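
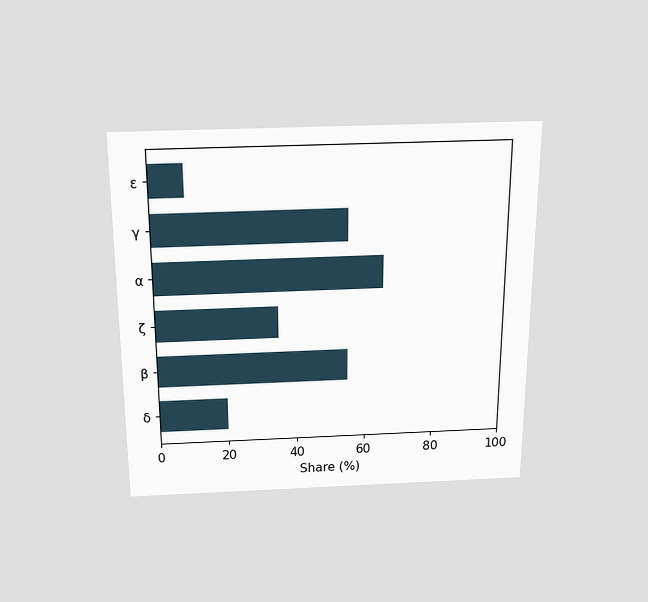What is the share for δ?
The chart is viewed slightly from above. Reading along the chart's x-axis, the δ bar reaches 20%.

20%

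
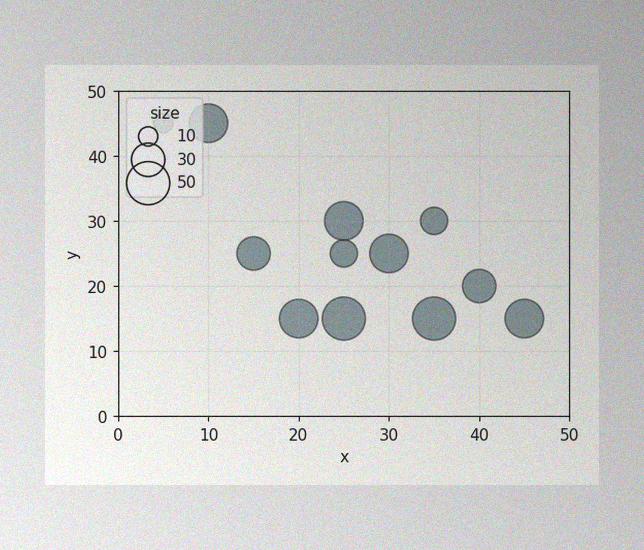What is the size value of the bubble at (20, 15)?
The image has some photo noise and uneven lighting. Matching the bubble at (20, 15) against the size legend gives 40.

40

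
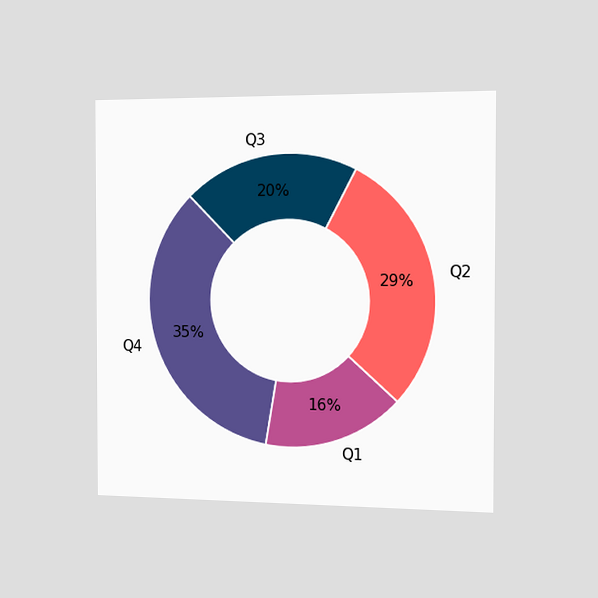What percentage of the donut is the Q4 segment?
35%

The chart is viewed slightly from the right. The Q4 segment takes up 35% of the ring.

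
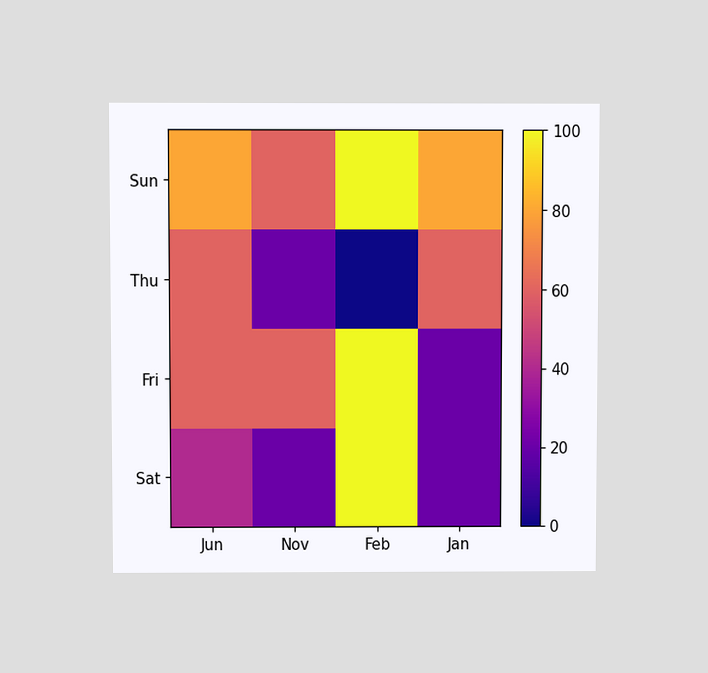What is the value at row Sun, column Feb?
100

The chart is viewed at a slight angle. Matching cell (Sun, Feb) against the colorbar gives 100.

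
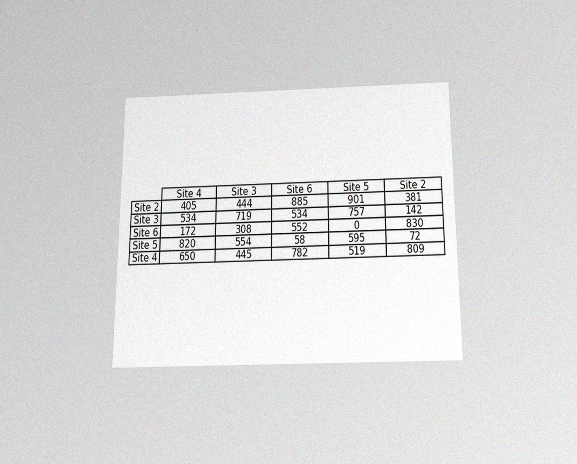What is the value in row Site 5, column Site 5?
The chart is viewed slightly from below, with some photo noise. The (Site 5, Site 5) cell reads 595.

595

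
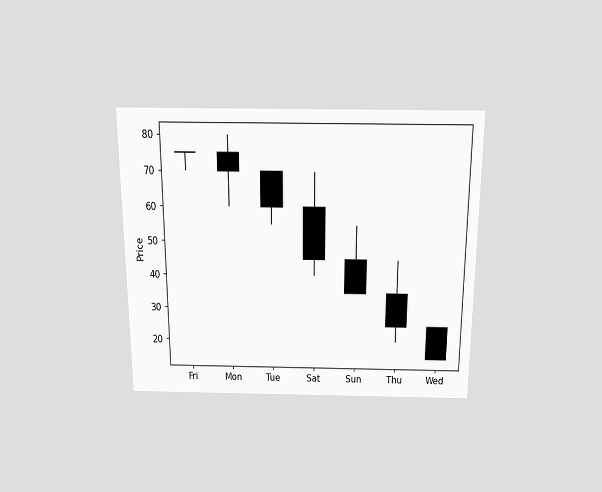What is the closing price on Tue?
The chart is viewed slightly from above. The Tue candle closes at 60.

60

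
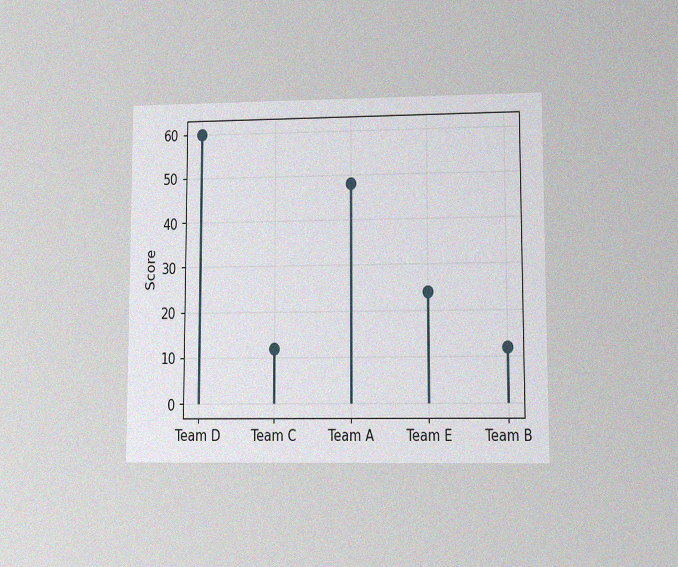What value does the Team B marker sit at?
The chart is viewed at a slight angle, with some photo noise. The Team B marker sits at 12.

12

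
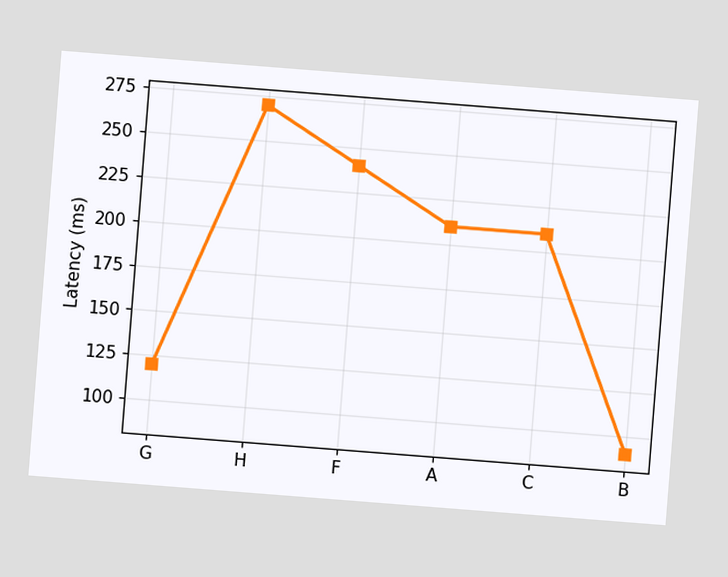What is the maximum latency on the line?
The chart is tilted about 4° clockwise. The highest point is at H, and reading across to the y-axis gives 270ms.

270ms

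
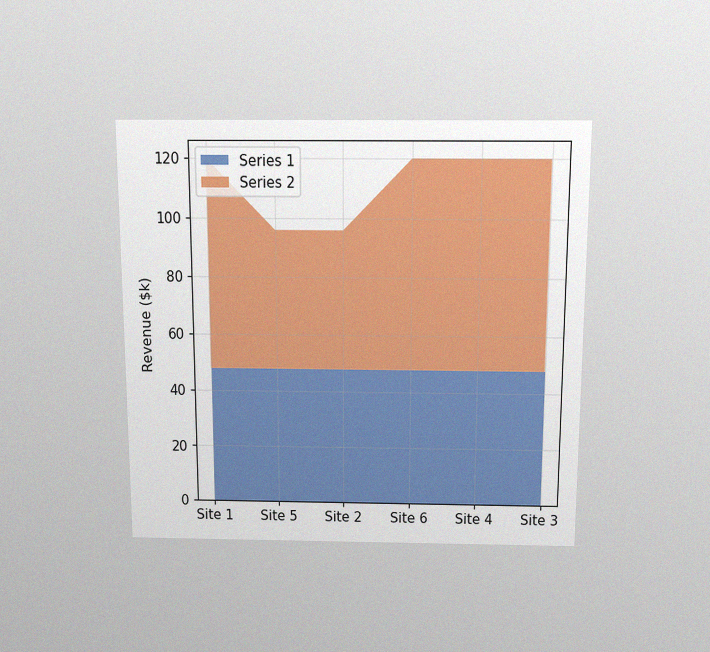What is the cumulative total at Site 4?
$120k

The chart is viewed slightly from above, with some photo noise. The stacked total at Site 4 reaches $120k.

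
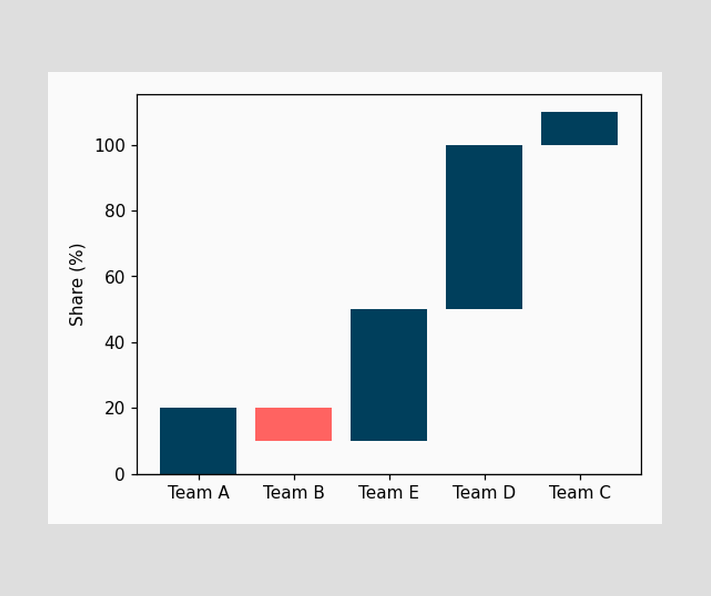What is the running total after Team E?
50%

After Team E the running total reaches 50%.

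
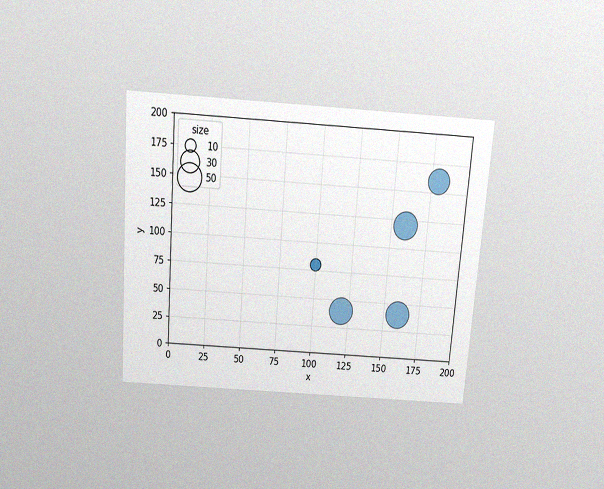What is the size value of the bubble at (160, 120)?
The chart is tilted about 4° clockwise and viewed slightly from above, with some photo noise. Matching the bubble at (160, 120) against the size legend gives 50.

50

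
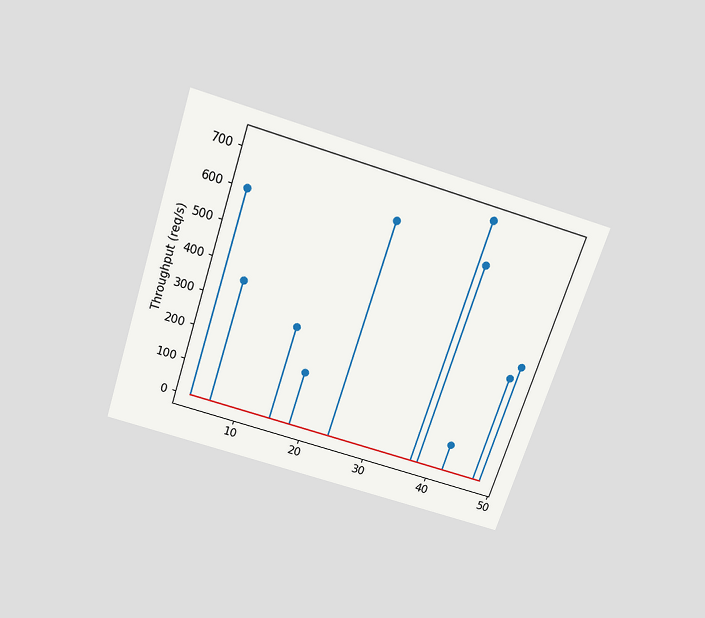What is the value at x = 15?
The chart is tilted about 18° clockwise and viewed slightly from above. The stem at x=15 reaches 280req/s.

280req/s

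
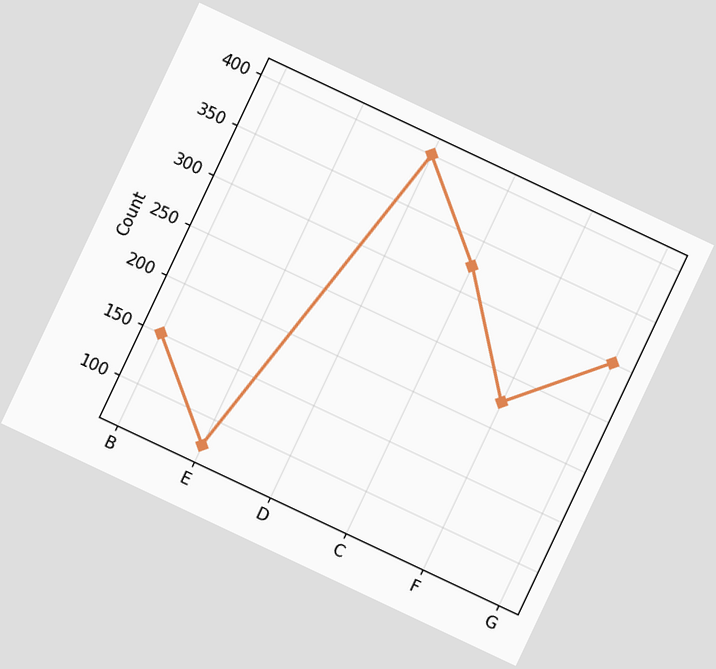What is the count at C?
325

The chart is tilted about 25° clockwise. At C, the line is at 325.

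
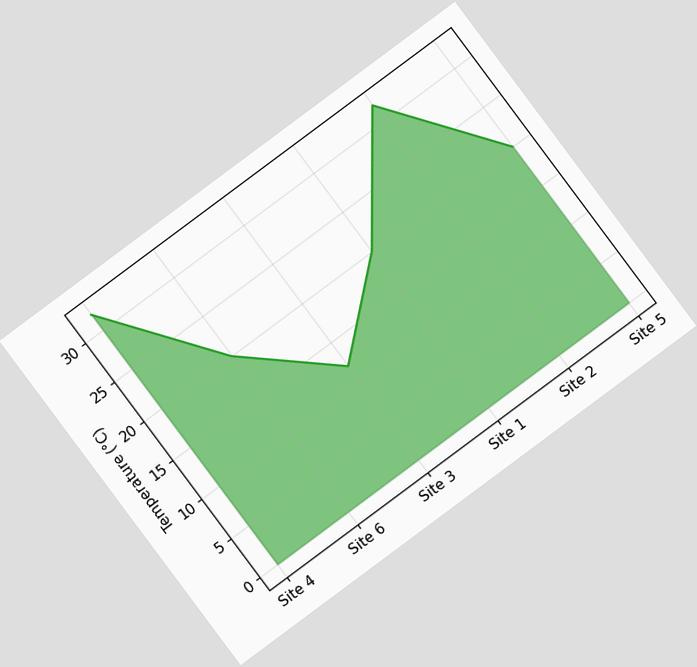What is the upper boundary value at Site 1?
The chart is tilted about 37° counter-clockwise. At Site 1 the upper boundary is at 20°C.

20°C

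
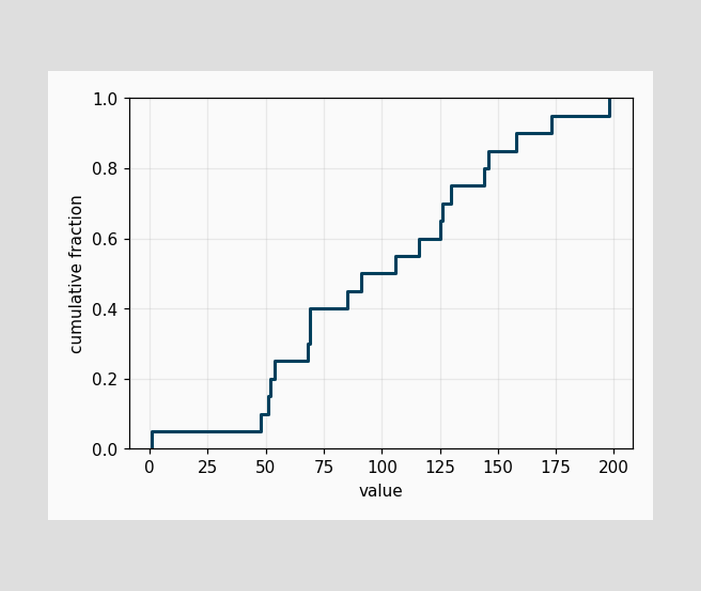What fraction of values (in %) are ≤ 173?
At x=173 the ECDF step is at 95%.

95%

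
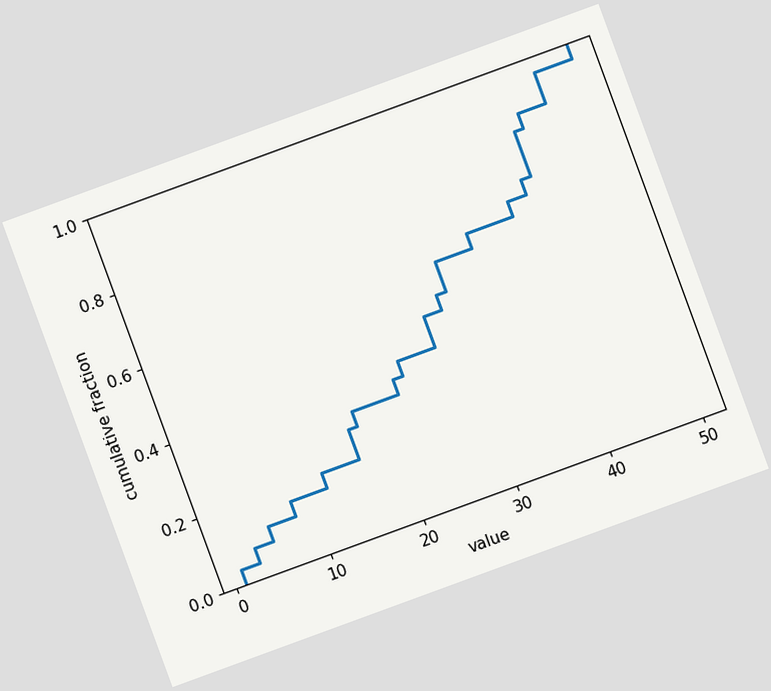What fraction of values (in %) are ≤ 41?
72%

The chart is tilted about 20° counter-clockwise. At x=41 the ECDF step is at 72%.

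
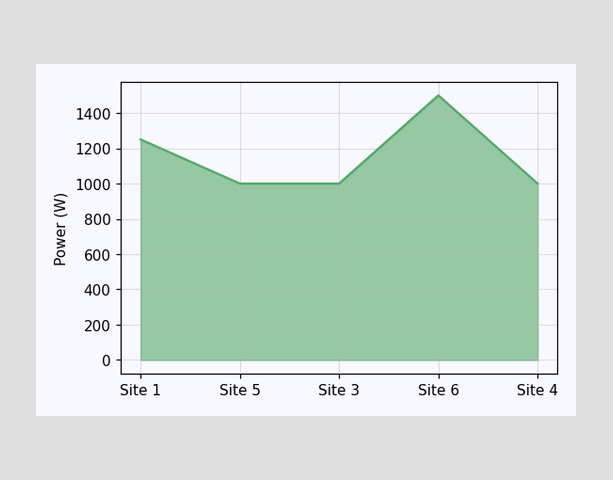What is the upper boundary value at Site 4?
At Site 4 the upper boundary is at 1000W.

1000W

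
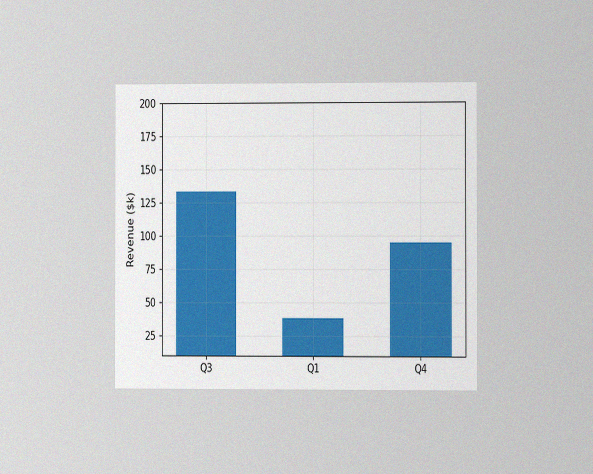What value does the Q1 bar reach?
$38k

The chart is viewed at a slight angle, with some photo noise. Reading along the chart's y-axis, the Q1 bar reaches $38k.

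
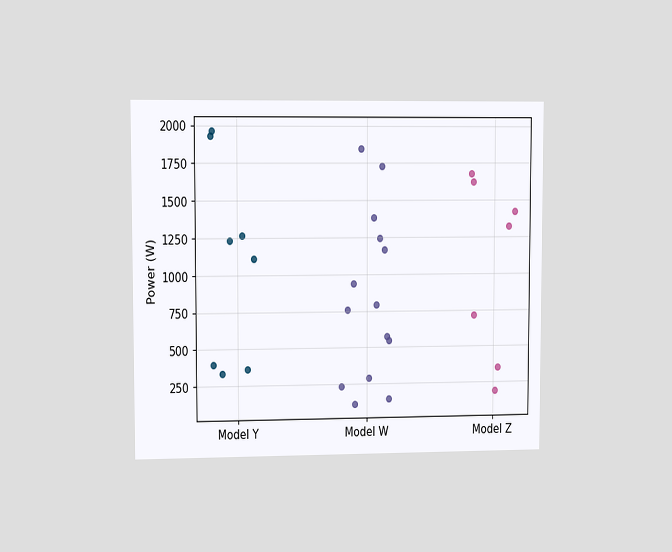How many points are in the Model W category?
The chart is viewed at a slight angle. Counting the markers in the Model W column gives 14.

14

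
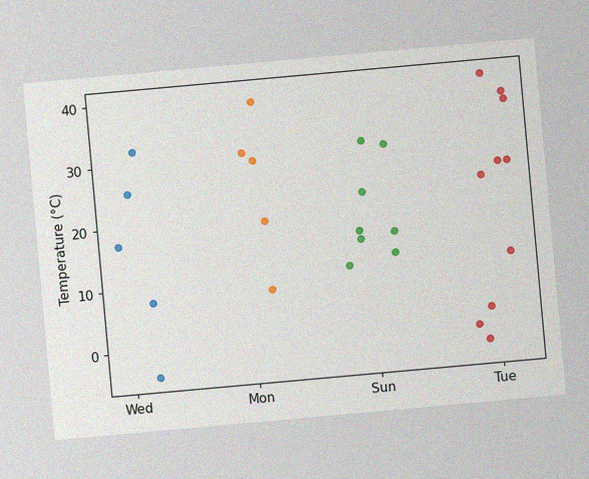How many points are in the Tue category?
The chart is tilted about 5° counter-clockwise, with some photo noise. Counting the markers in the Tue column gives 10.

10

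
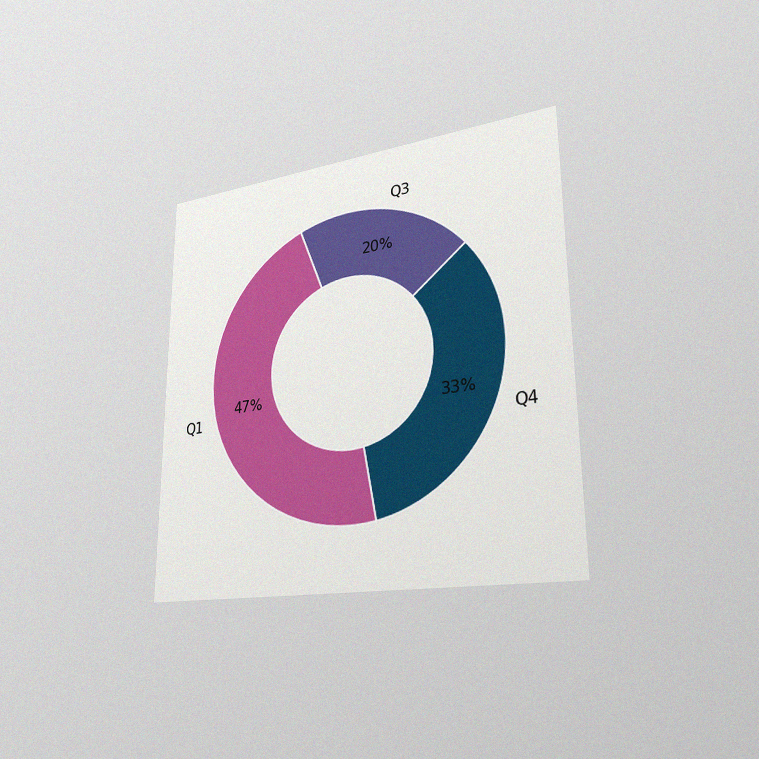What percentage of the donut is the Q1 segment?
The chart is viewed slightly from the right, with some photo noise. The Q1 segment takes up 47% of the ring.

47%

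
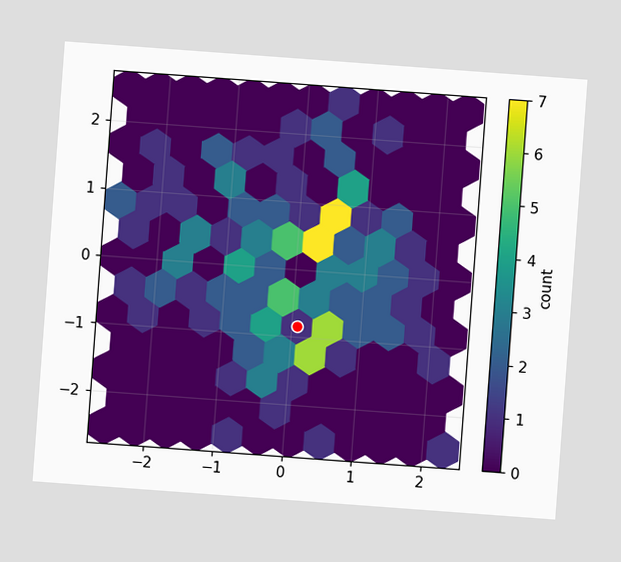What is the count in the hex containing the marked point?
1

The chart is tilted about 4° clockwise. The marked hex reads 1 on the colorbar.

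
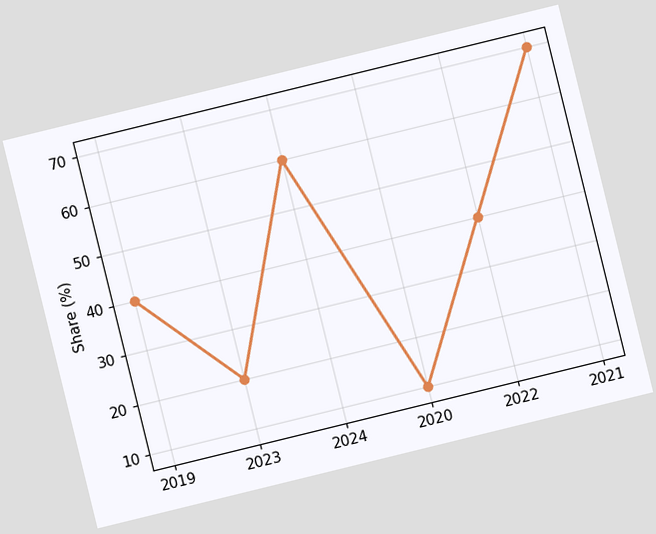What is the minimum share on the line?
The chart is tilted about 14° counter-clockwise. The lowest point is at 2020, and reading across to the y-axis gives 10%.

10%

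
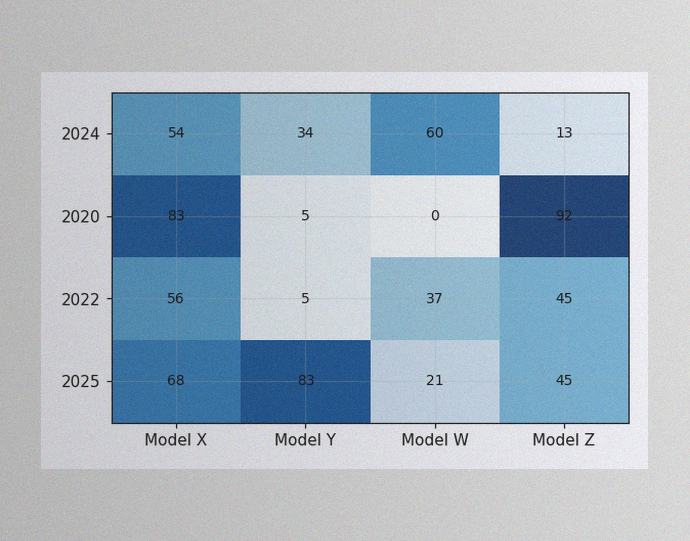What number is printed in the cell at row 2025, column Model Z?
45

The image has some photo noise and uneven lighting. The (2025, Model Z) cell reads 45.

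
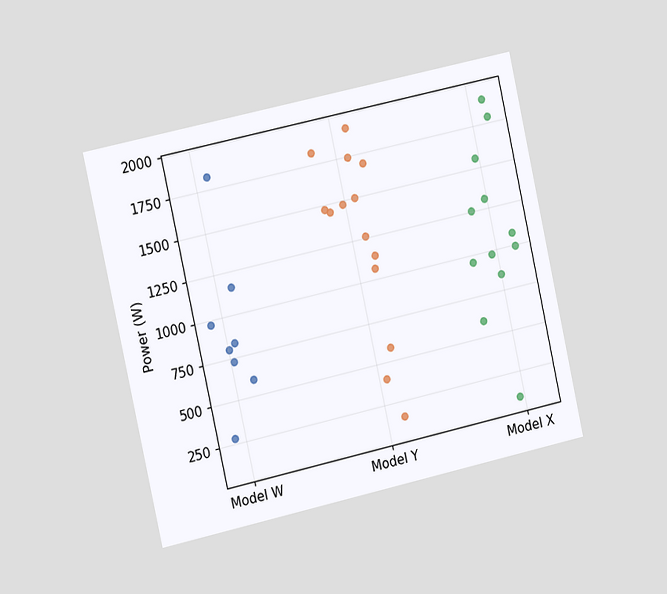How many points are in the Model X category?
12

The chart is tilted about 12° counter-clockwise and viewed slightly from the left. Counting the markers in the Model X column gives 12.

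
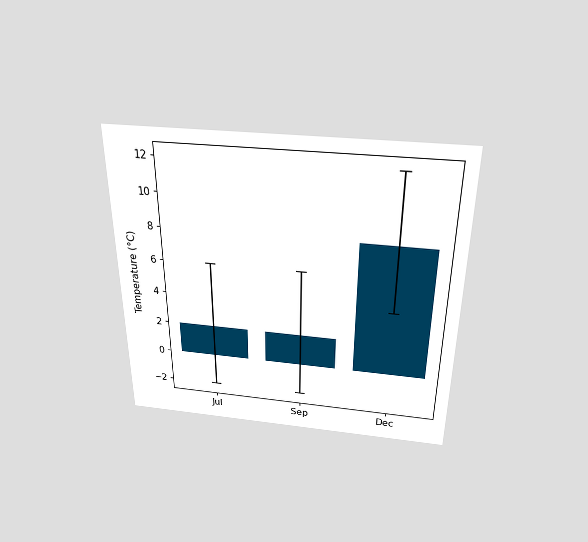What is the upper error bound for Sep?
The chart is viewed slightly from above. The Sep bar's upper whisker reaches 6°C.

6°C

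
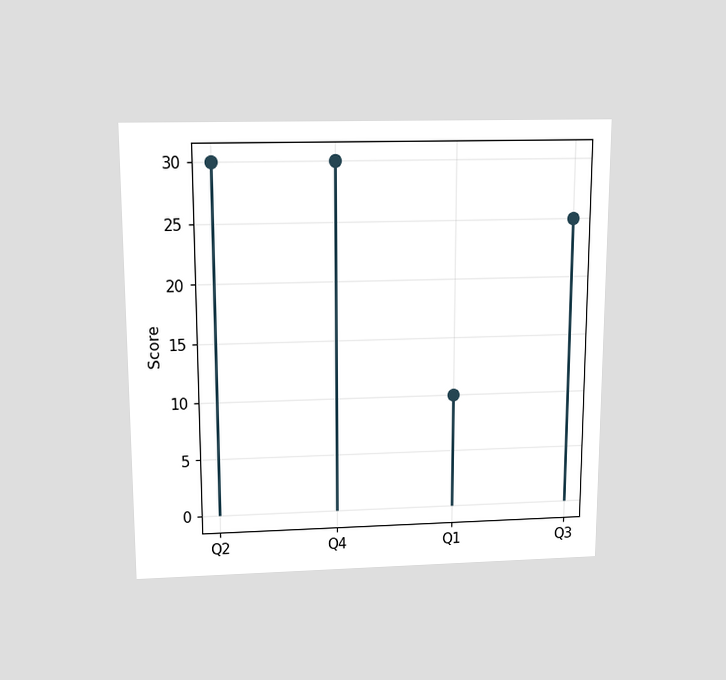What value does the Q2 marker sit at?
30

The chart is viewed slightly from above. The Q2 marker sits at 30.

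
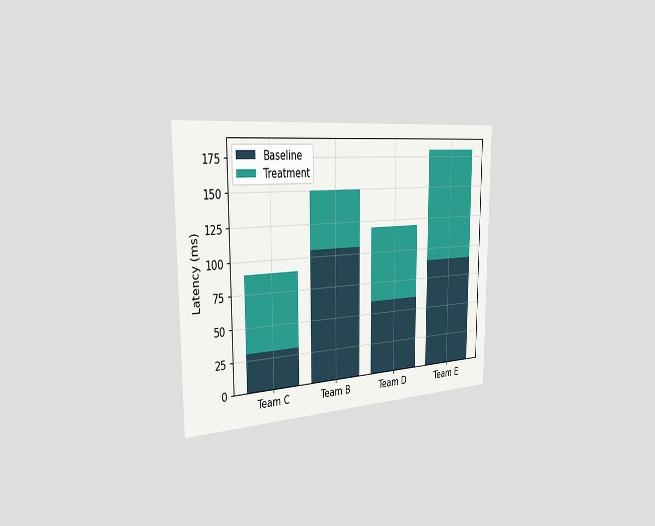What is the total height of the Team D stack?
120ms

The chart is viewed slightly from the left. The Team D stack's top reaches 120ms on the y-axis.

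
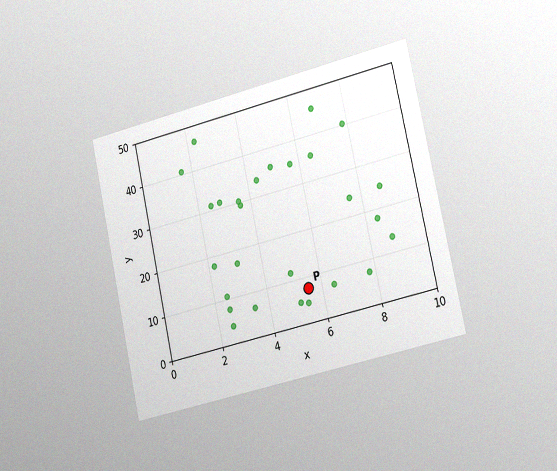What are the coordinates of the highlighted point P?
(5.5, 7.5)

The chart is tilted about 13° counter-clockwise and viewed slightly from the right, with some photo noise. Following the gridlines from P to each axis, P sits at (5.5, 7.5).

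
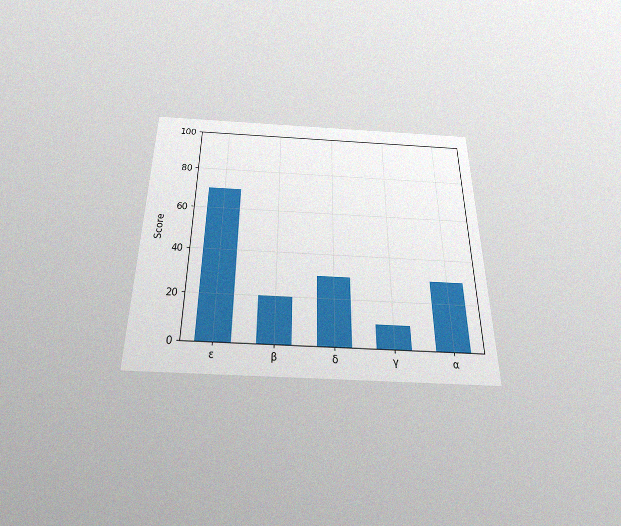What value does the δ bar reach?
The chart is viewed slightly from below, with some photo noise. Reading along the chart's y-axis, the δ bar reaches 30.

30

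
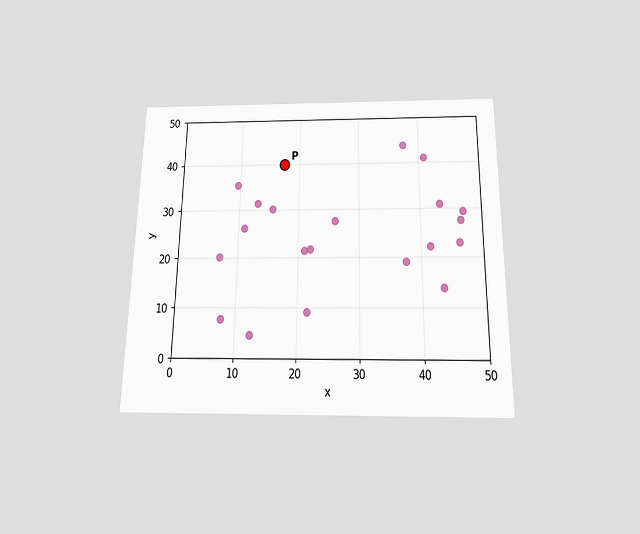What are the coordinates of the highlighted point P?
The chart is viewed slightly from below. Following the gridlines from P to each axis, P sits at (17.5, 40).

(17.5, 40)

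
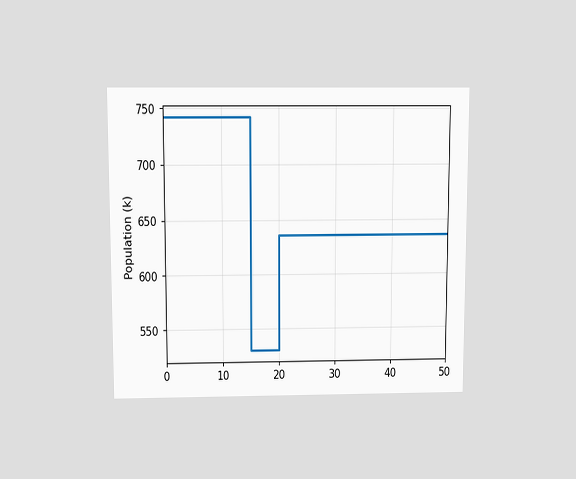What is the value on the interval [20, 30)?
The chart is viewed slightly from above. On [20, 30) the step sits at 636k.

636k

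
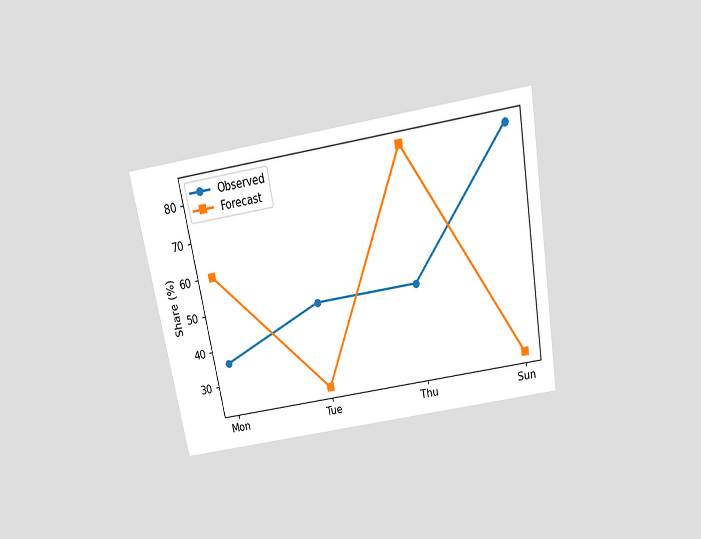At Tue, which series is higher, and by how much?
Observed, by 24%

The chart is tilted about 10° counter-clockwise and viewed slightly from above. At Tue, Observed sits above the other line by 24%.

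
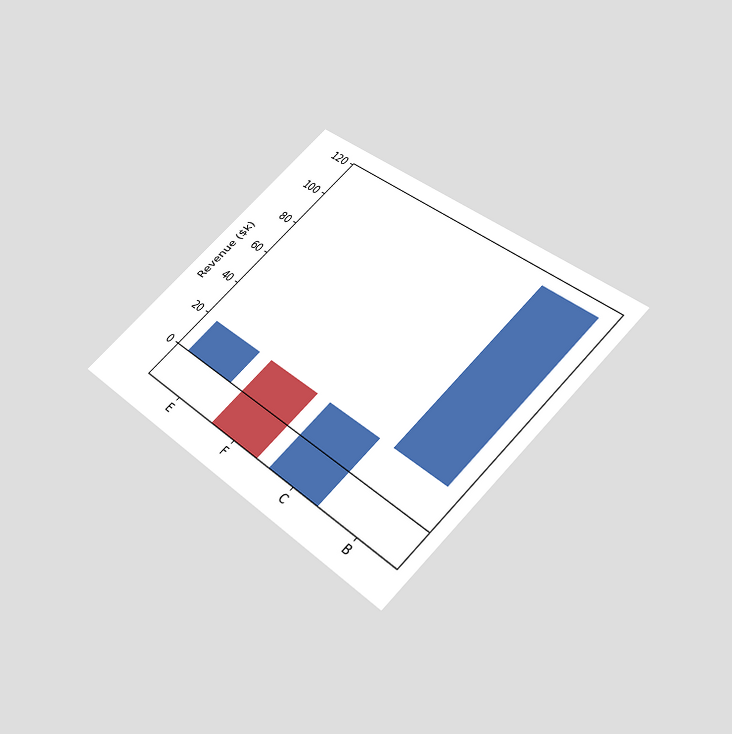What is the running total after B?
The chart is tilted about 45° clockwise and viewed slightly from below. After B the running total reaches $114k.

$114k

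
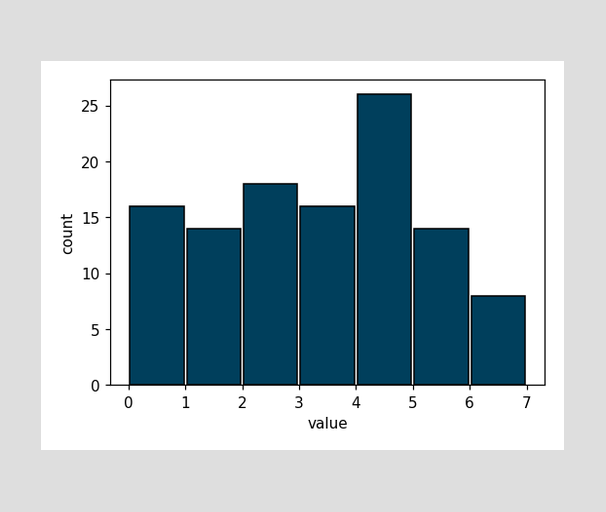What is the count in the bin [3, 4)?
16

The [3, 4) bin has height 16.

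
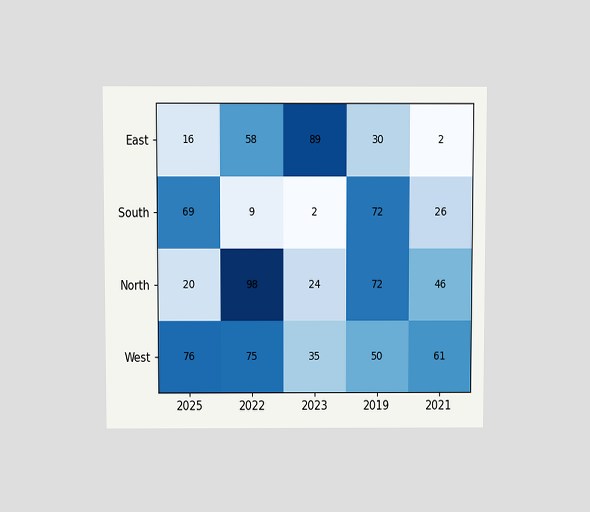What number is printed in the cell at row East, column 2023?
The chart is viewed slightly from above. The (East, 2023) cell reads 89.

89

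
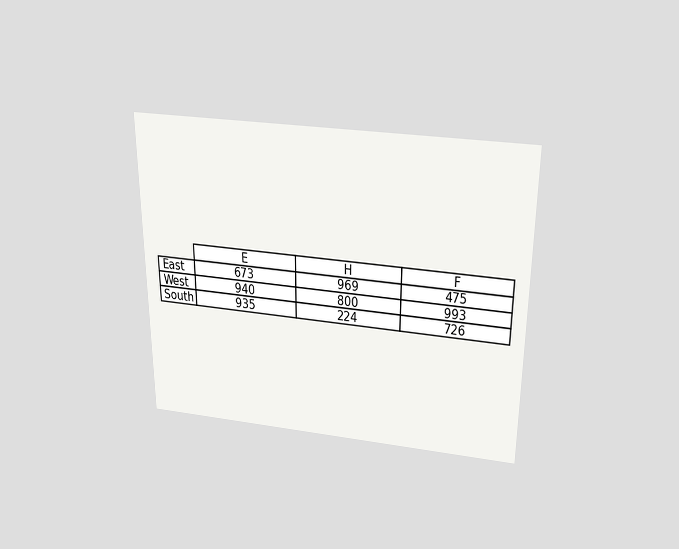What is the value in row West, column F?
The chart is viewed slightly from above. The (West, F) cell reads 993.

993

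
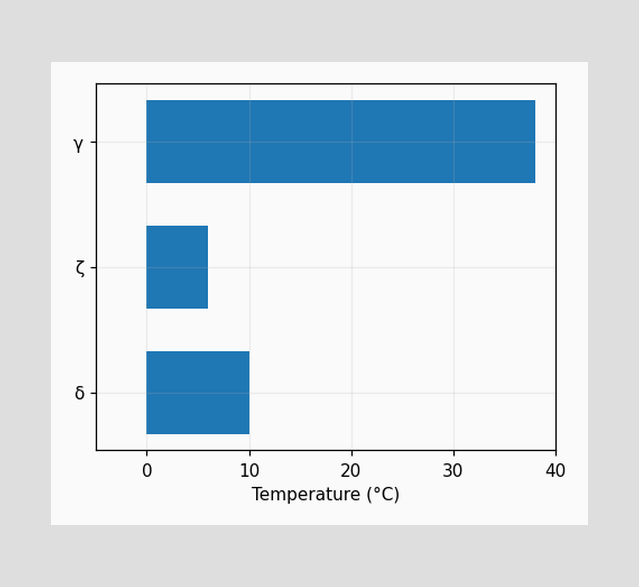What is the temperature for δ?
10°C

Reading along the chart's x-axis, the δ bar reaches 10°C.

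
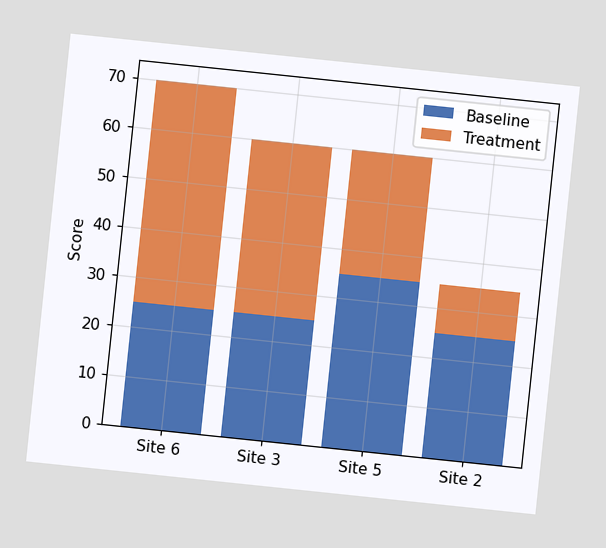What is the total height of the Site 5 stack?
60

The chart is tilted about 6° clockwise. The Site 5 stack's top reaches 60 on the y-axis.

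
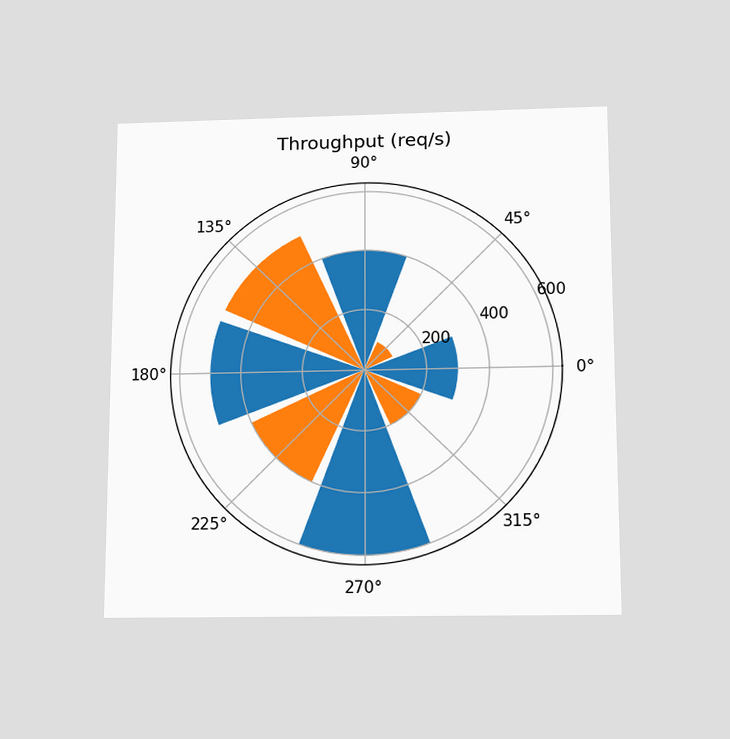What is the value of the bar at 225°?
The chart is viewed slightly from below. The bar at 225° reaches 400req/s on the radial axis.

400req/s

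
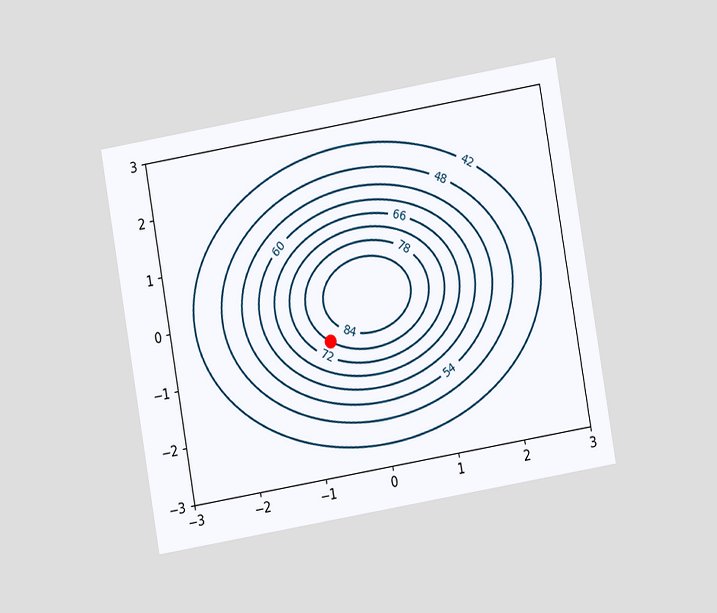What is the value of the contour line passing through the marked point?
78

The chart is tilted about 10° counter-clockwise and viewed at a slight angle. The marked point sits on the contour labelled 78.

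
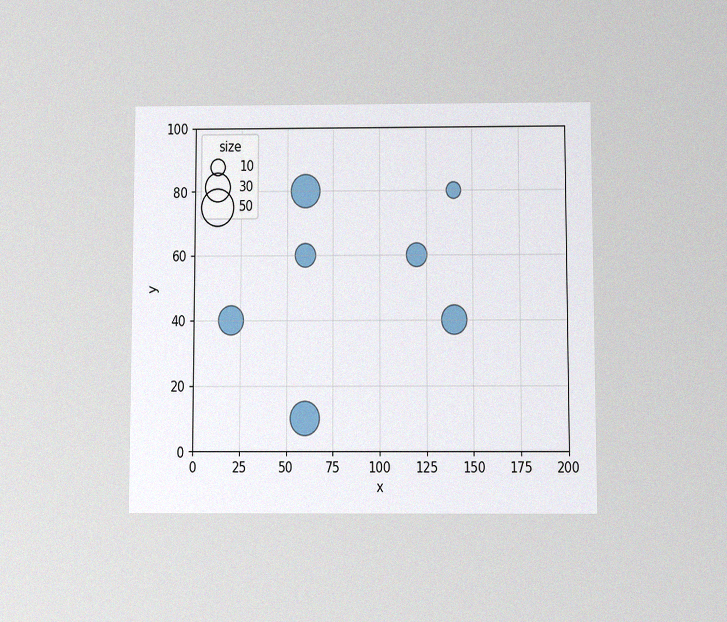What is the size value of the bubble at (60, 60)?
20

The chart is viewed slightly from below, with some photo noise. Matching the bubble at (60, 60) against the size legend gives 20.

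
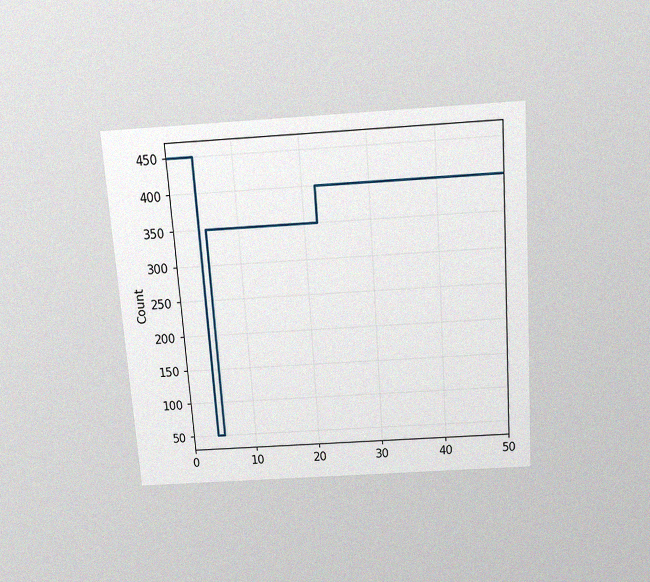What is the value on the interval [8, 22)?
The chart is tilted about 4° counter-clockwise and viewed slightly from above, with some photo noise. On [8, 22) the step sits at 350.

350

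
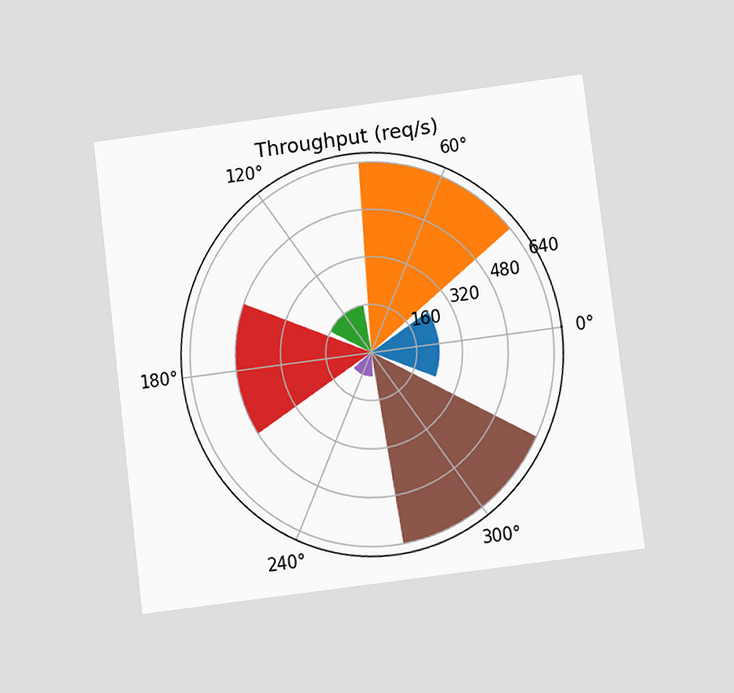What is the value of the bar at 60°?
The chart is tilted about 7° counter-clockwise and viewed slightly from below. The bar at 60° reaches 640req/s on the radial axis.

640req/s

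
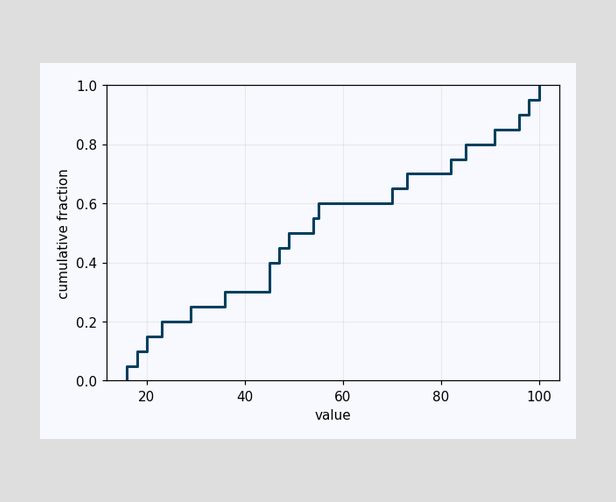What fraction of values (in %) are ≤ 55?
At x=55 the ECDF step is at 60%.

60%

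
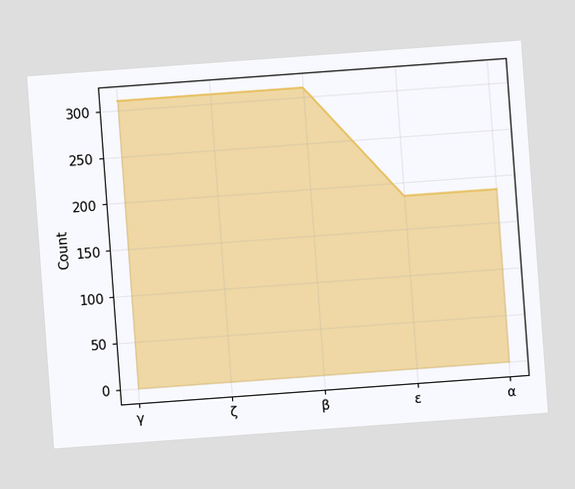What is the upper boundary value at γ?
The chart is tilted about 4° counter-clockwise. At γ the upper boundary is at 310.

310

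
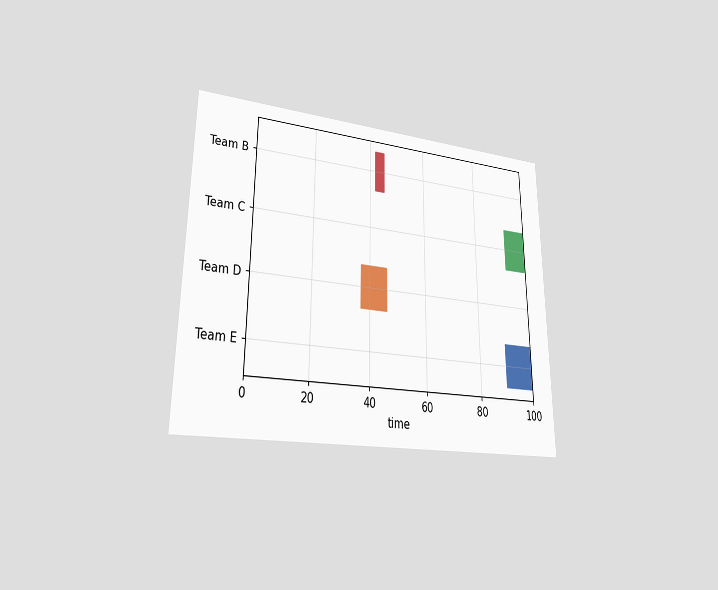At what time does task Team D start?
The chart is viewed at a slight angle. The Team D bar begins at t=37.

37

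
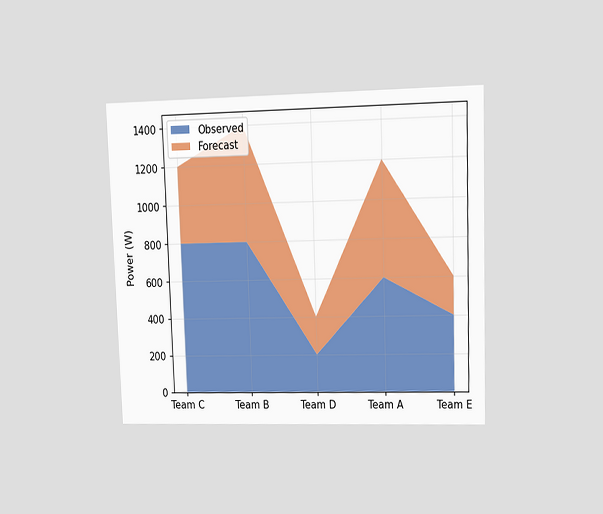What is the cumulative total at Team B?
The chart is viewed at a slight angle. The stacked total at Team B reaches 1400W.

1400W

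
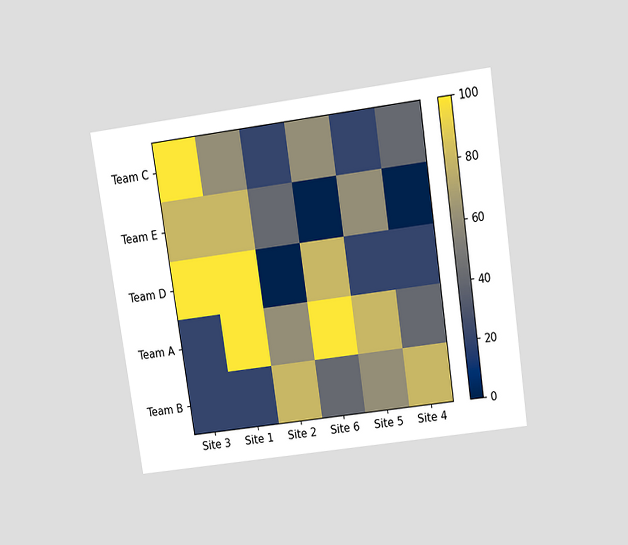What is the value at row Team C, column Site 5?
The chart is tilted about 8° counter-clockwise and viewed slightly from above. Matching cell (Team C, Site 5) against the colorbar gives 20.

20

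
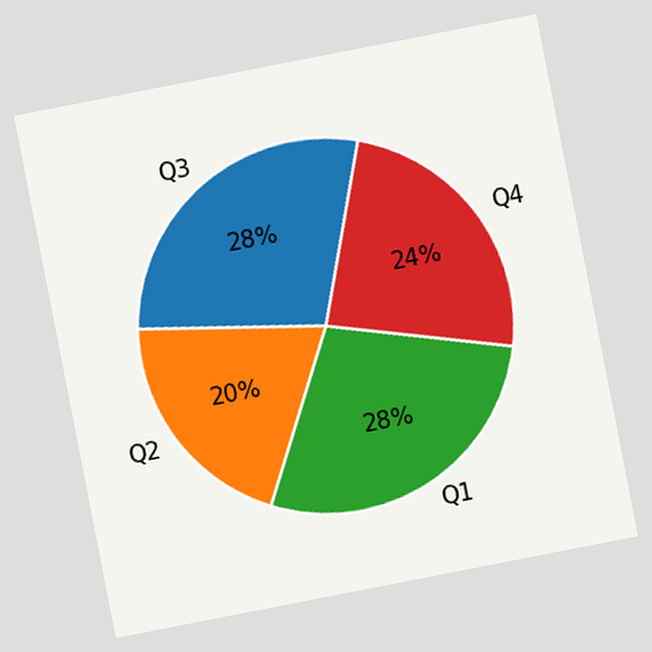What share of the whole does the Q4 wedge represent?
The chart is tilted about 11° counter-clockwise. The Q4 slice takes up 24% of the pie.

24%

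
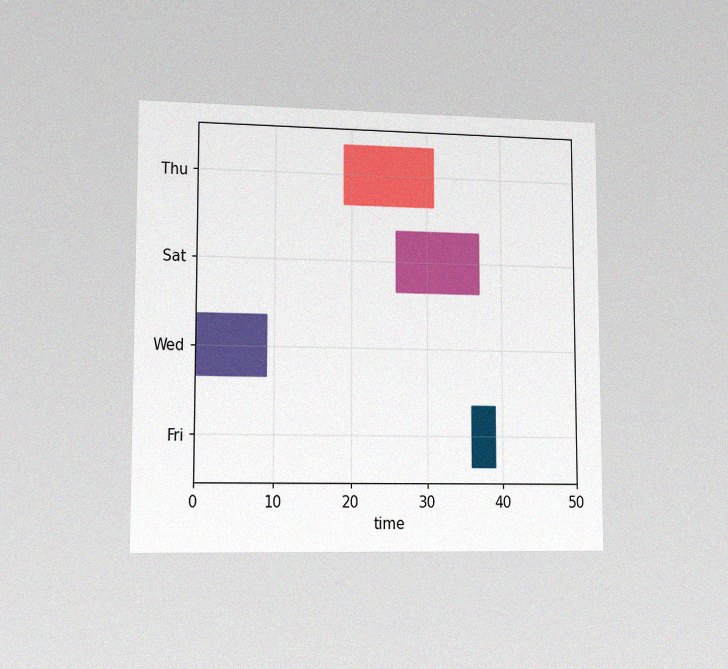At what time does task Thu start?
The chart is viewed slightly from the left, with some photo noise. The Thu bar begins at t=19.

19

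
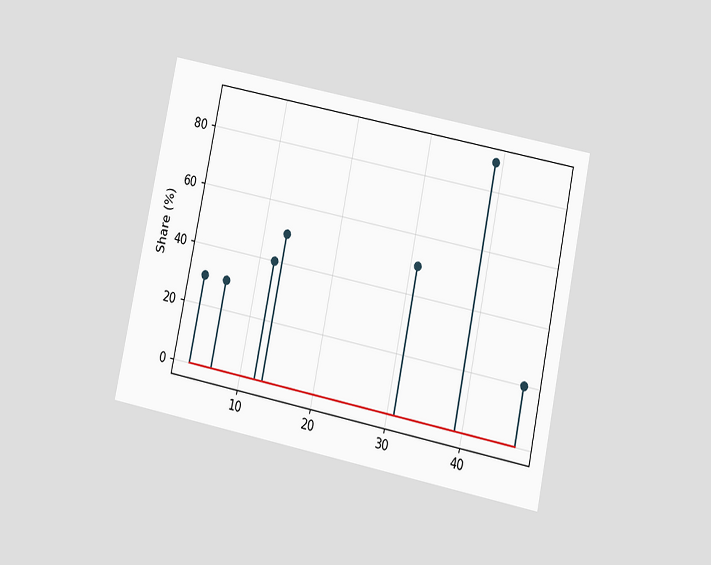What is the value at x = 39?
90%

The chart is tilted about 12° clockwise and viewed slightly from below. The stem at x=39 reaches 90%.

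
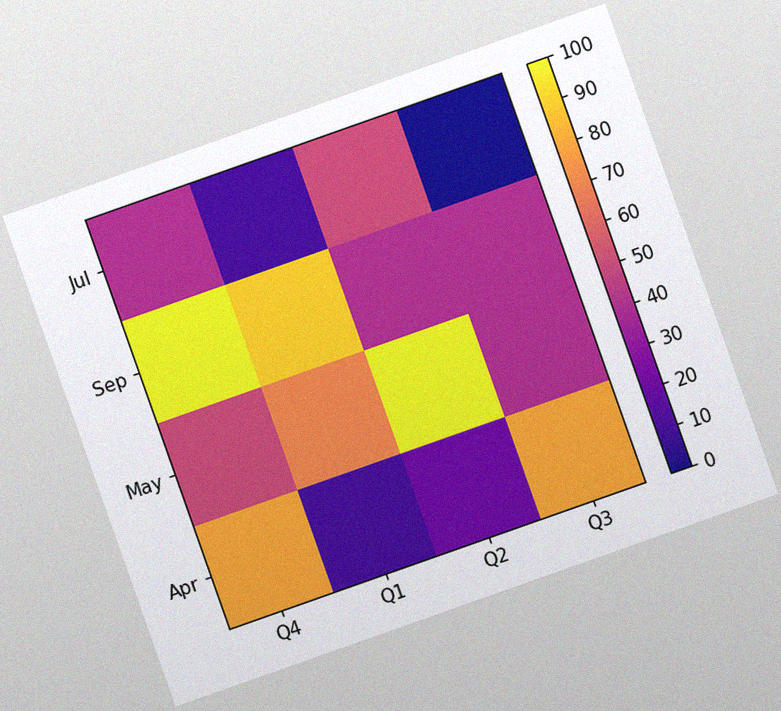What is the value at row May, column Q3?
The chart is tilted about 19° counter-clockwise, with some photo noise. Matching cell (May, Q3) against the colorbar gives 40.

40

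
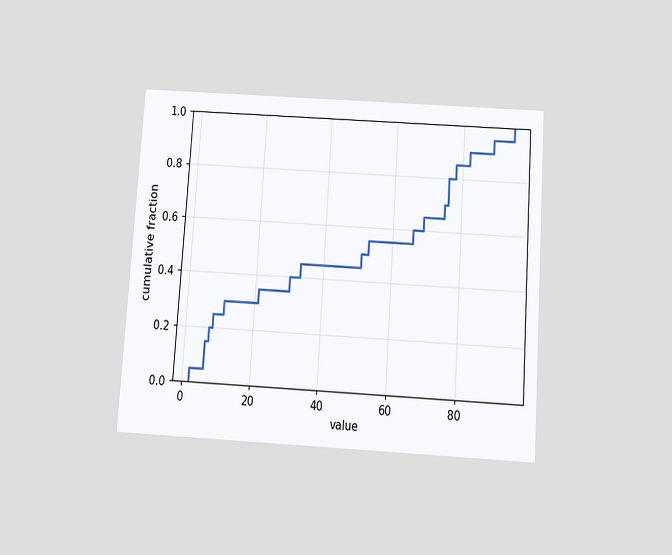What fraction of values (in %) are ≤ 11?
30%

The chart is tilted about 4° clockwise and viewed slightly from below. At x=11 the ECDF step is at 30%.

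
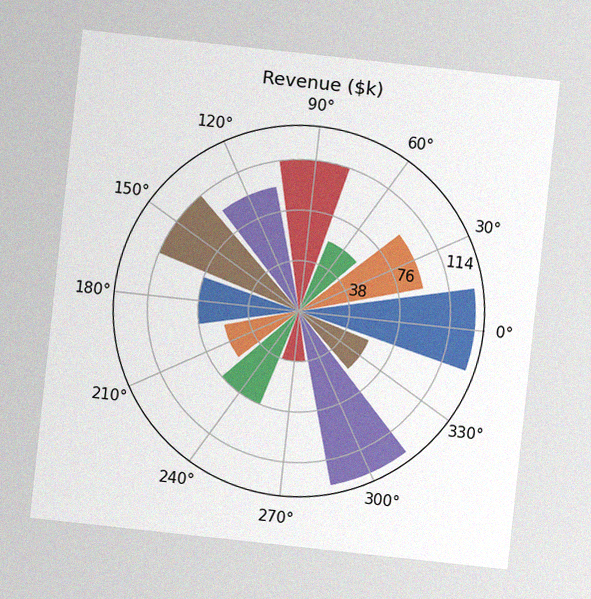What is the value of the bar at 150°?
The chart is tilted about 6° clockwise, with some photo noise. The bar at 150° reaches $114k on the radial axis.

$114k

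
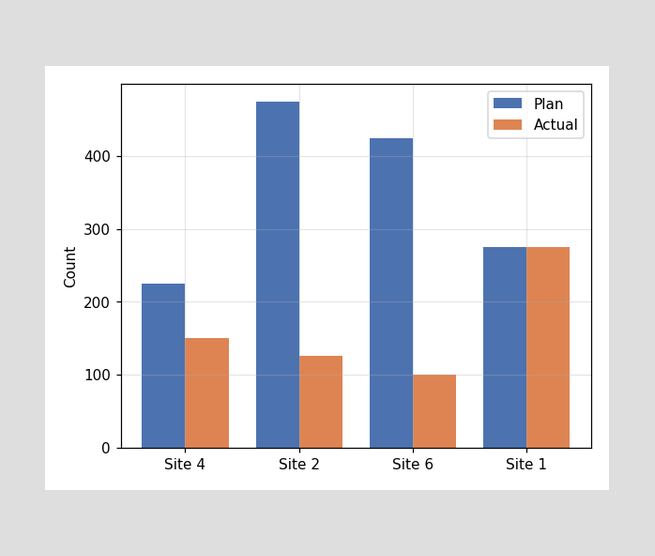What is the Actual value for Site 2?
125

The Actual bar at Site 2 reaches 125 on the y-axis.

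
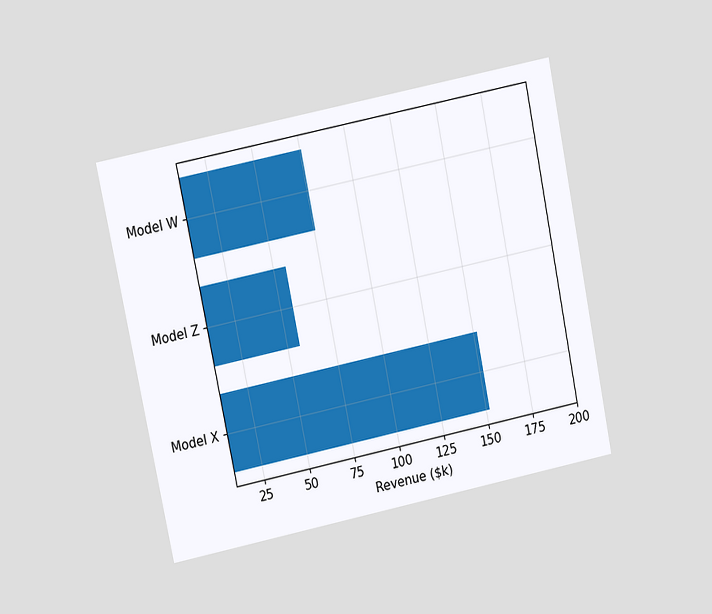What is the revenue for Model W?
$76k

The chart is tilted about 12° counter-clockwise and viewed at a slight angle. Reading along the chart's x-axis, the Model W bar reaches $76k.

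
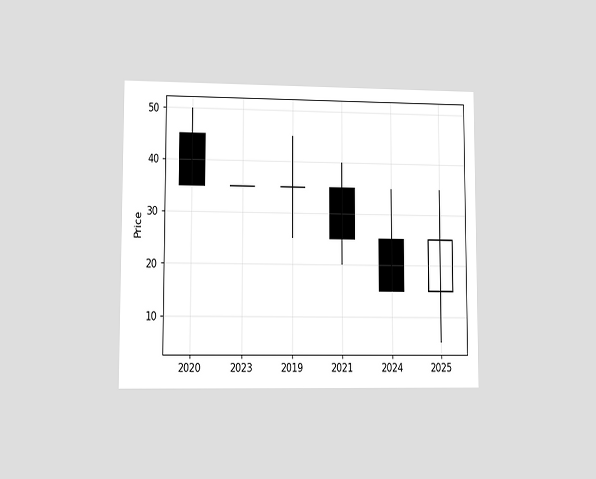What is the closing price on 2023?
The chart is viewed at a slight angle. The 2023 candle closes at 35.

35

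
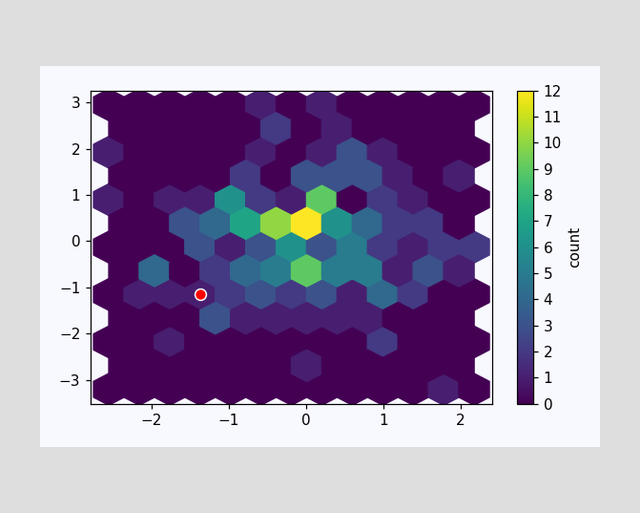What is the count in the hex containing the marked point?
1

The marked hex reads 1 on the colorbar.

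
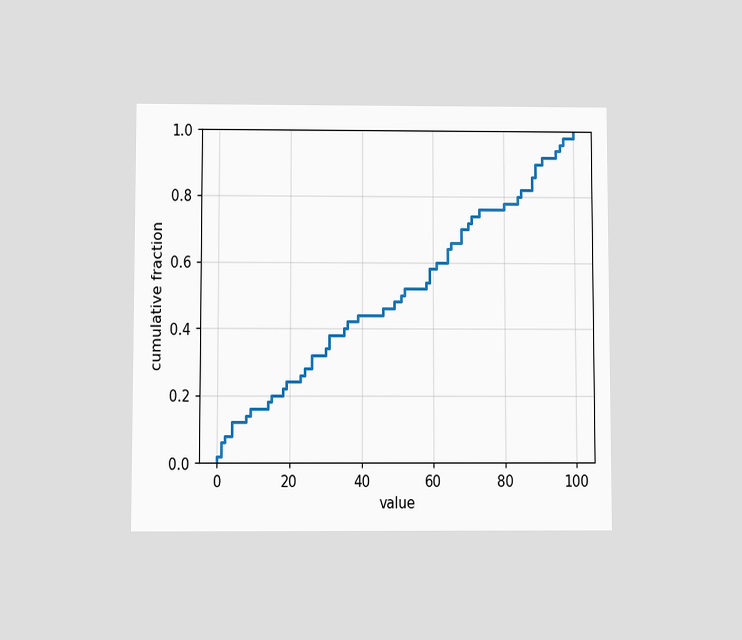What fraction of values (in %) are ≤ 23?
26%

The chart is viewed slightly from below. At x=23 the ECDF step is at 26%.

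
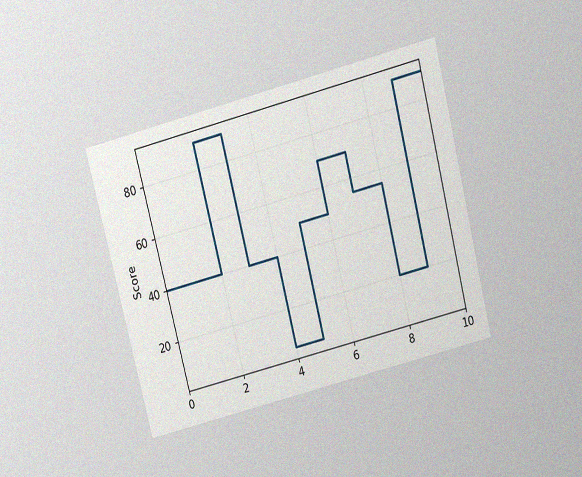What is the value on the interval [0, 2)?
40

The chart is tilted about 14° counter-clockwise and viewed slightly from above, with some photo noise. On [0, 2) the step sits at 40.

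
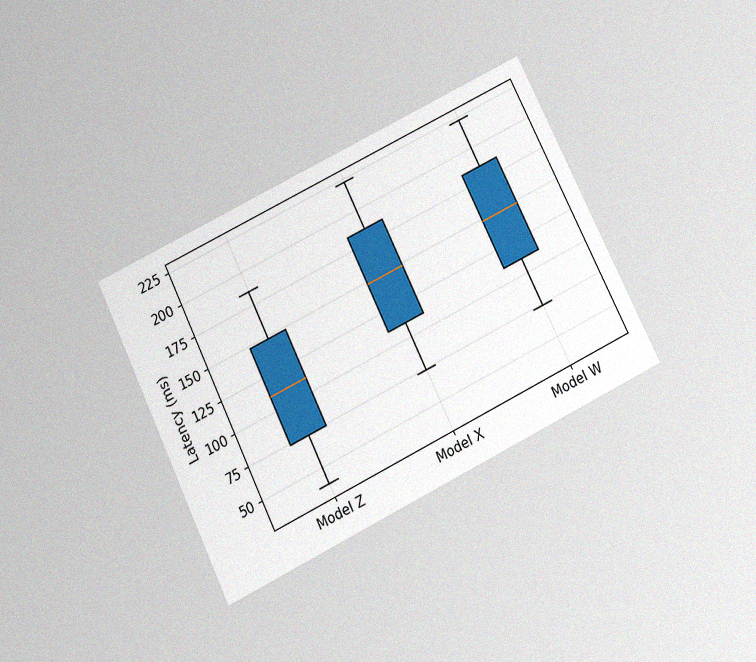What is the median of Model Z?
The chart is tilted about 26° counter-clockwise and viewed slightly from below, with some photo noise. The median line in the Model Z box sits at 111ms.

111ms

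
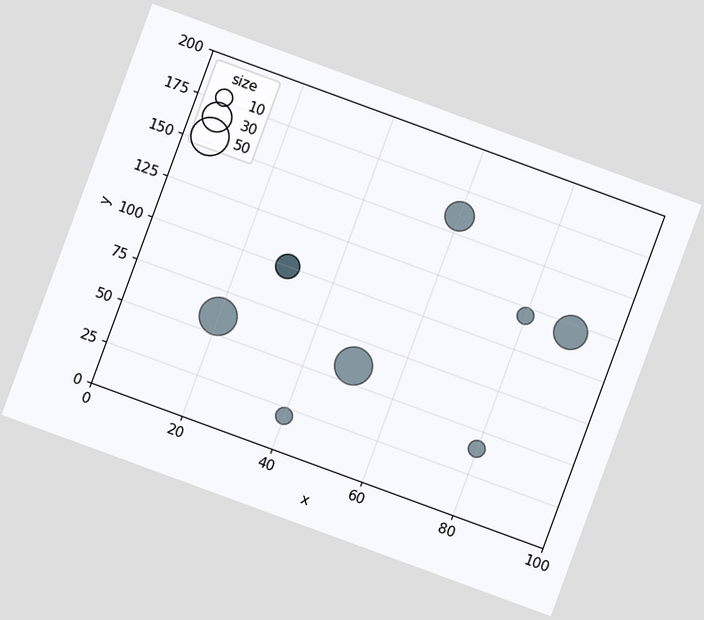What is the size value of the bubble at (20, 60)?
The chart is tilted about 20° clockwise. Matching the bubble at (20, 60) against the size legend gives 50.

50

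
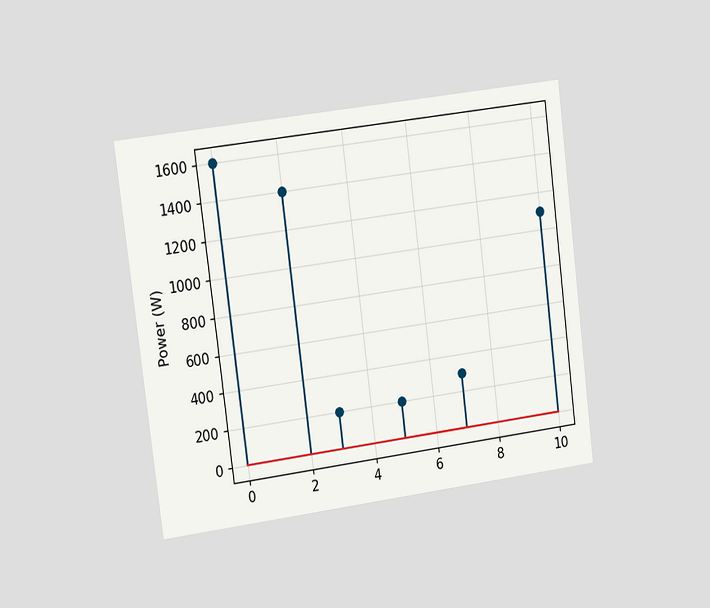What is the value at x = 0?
1600W

The chart is tilted about 7° counter-clockwise and viewed slightly from the left. The stem at x=0 reaches 1600W.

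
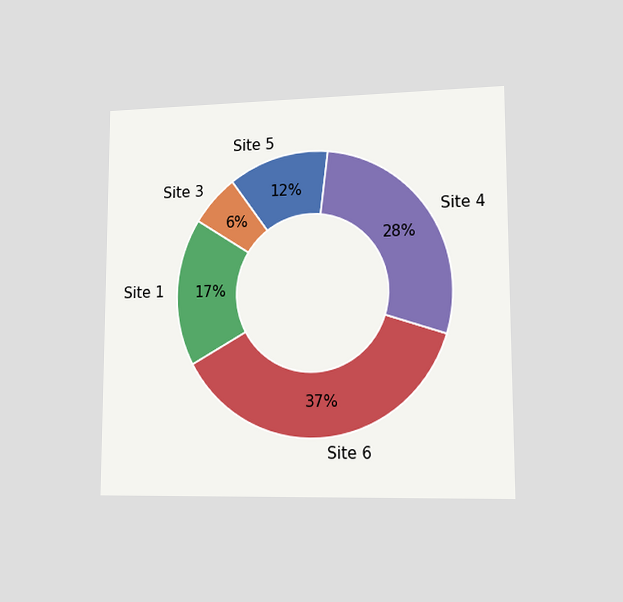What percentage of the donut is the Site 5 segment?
12%

The chart is viewed slightly from the right. The Site 5 segment takes up 12% of the ring.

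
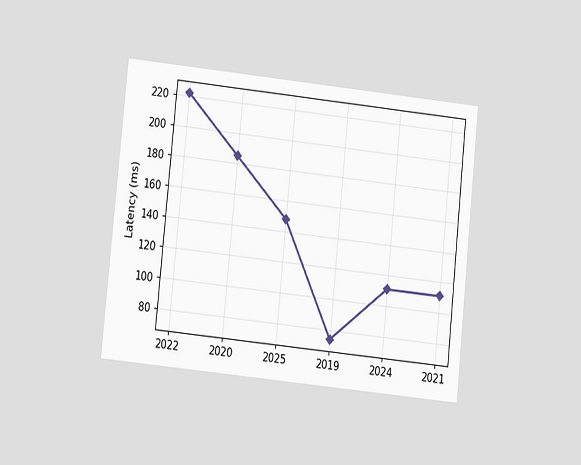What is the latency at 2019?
74ms

The chart is tilted about 6° clockwise and viewed at a slight angle. At 2019, the line is at 74ms.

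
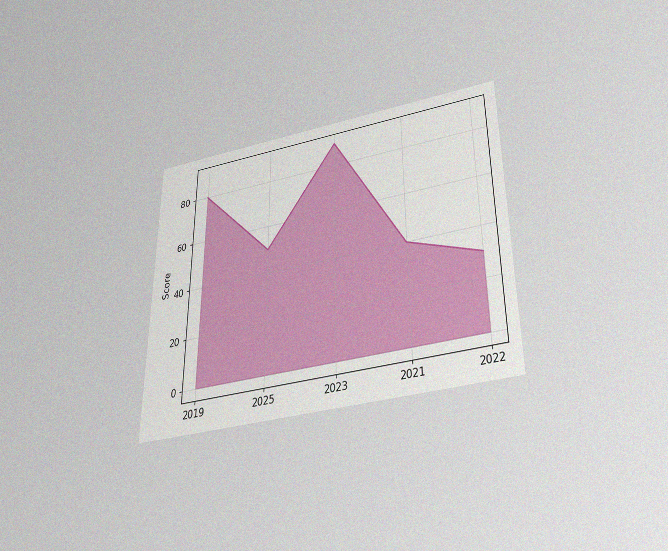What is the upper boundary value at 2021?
The chart is viewed slightly from below, with some photo noise. At 2021 the upper boundary is at 40.

40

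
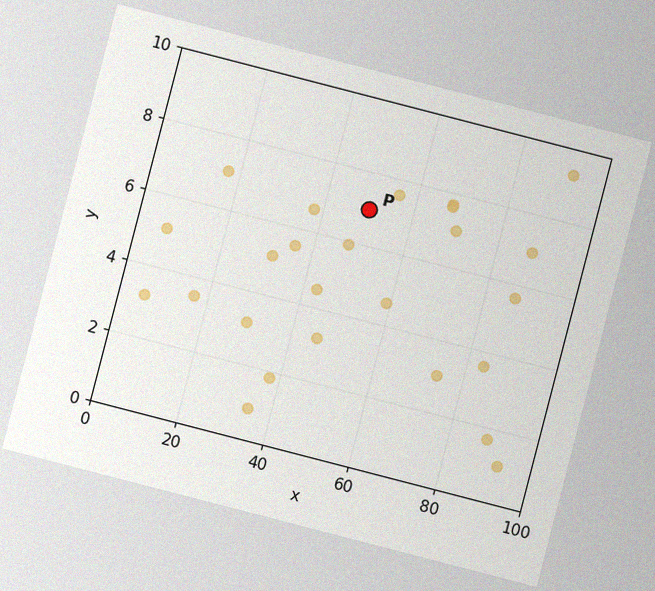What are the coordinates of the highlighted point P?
(50, 7)

The chart is tilted about 15° clockwise, with some photo noise. Following the gridlines from P to each axis, P sits at (50, 7).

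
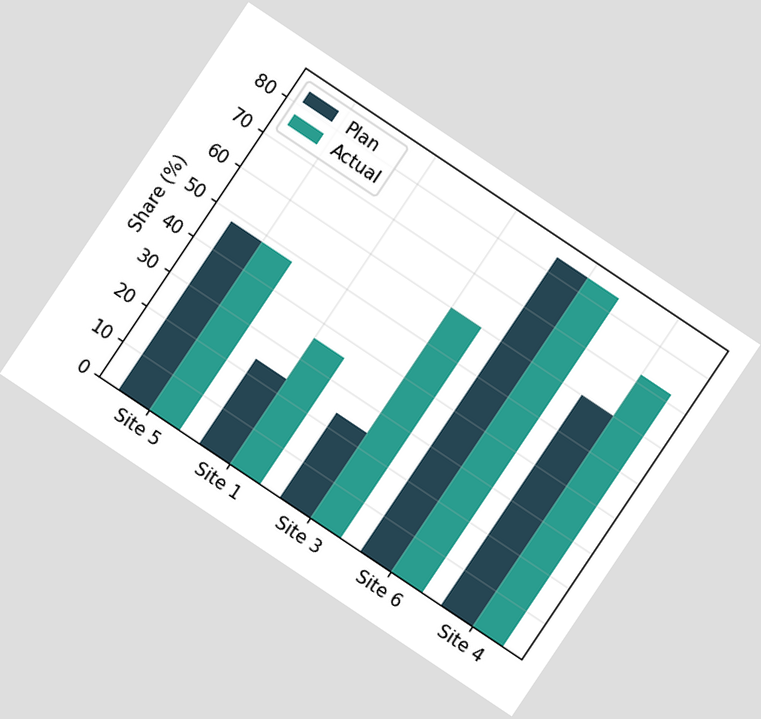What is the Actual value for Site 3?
60%

The chart is tilted about 34° clockwise. The Actual bar at Site 3 reaches 60% on the y-axis.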